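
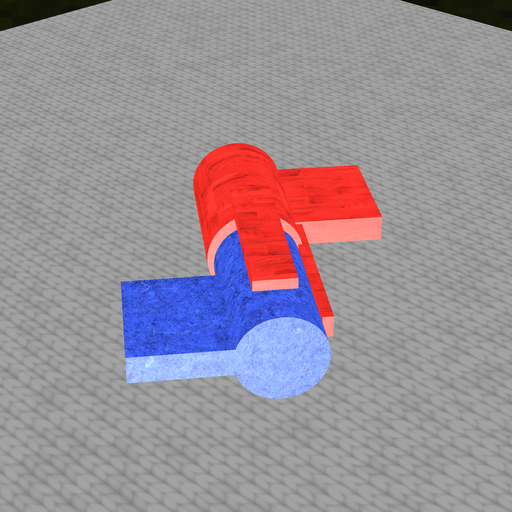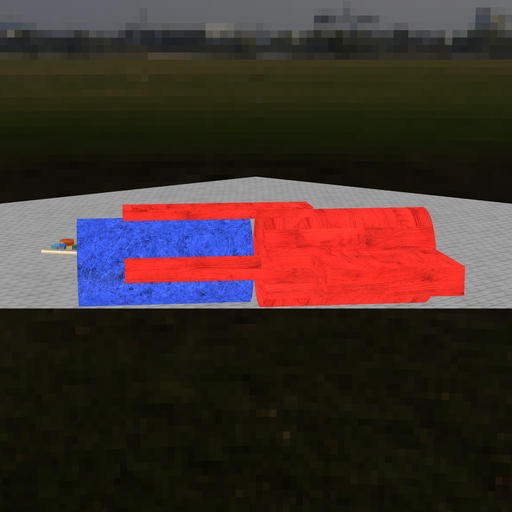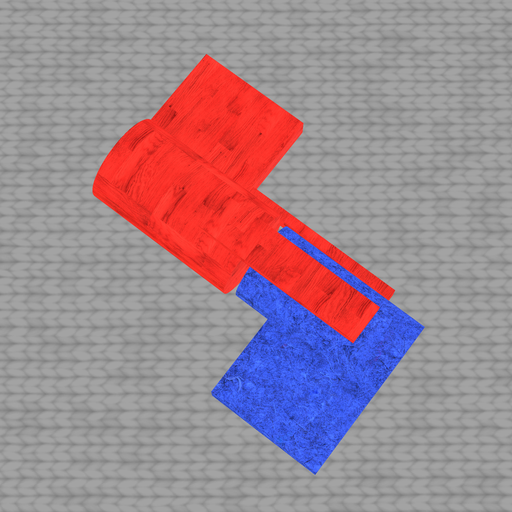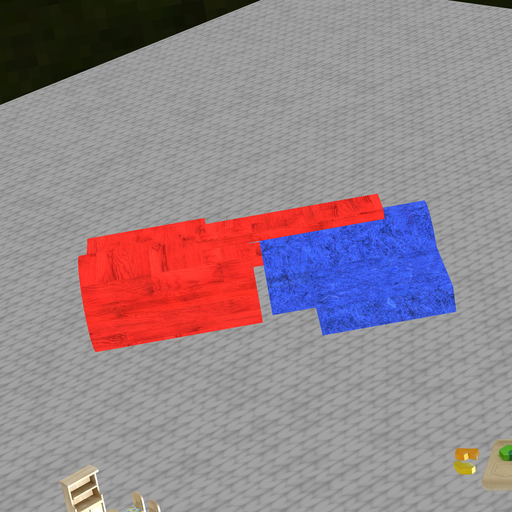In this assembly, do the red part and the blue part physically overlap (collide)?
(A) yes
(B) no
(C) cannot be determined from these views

(B) no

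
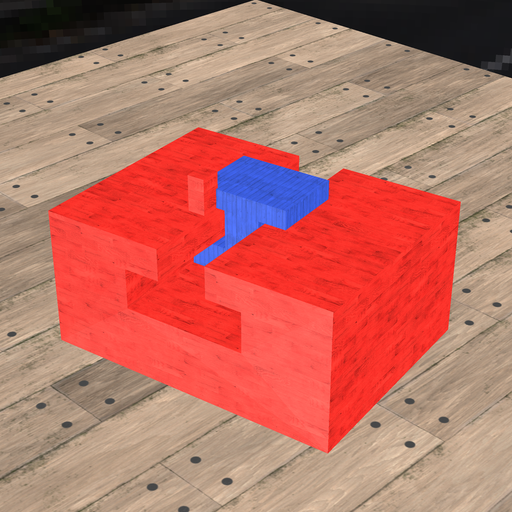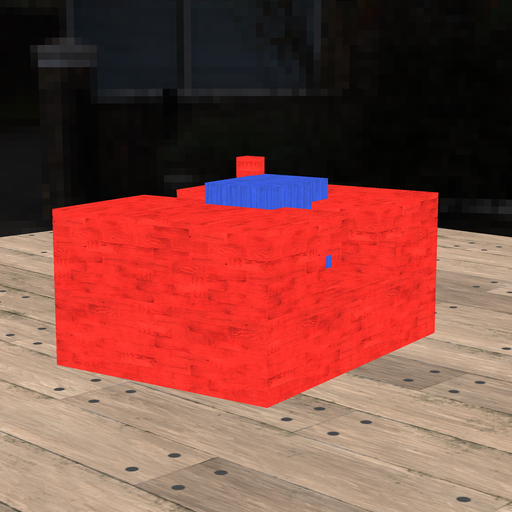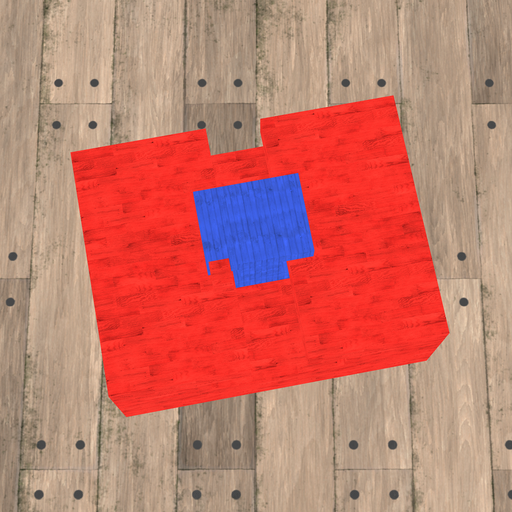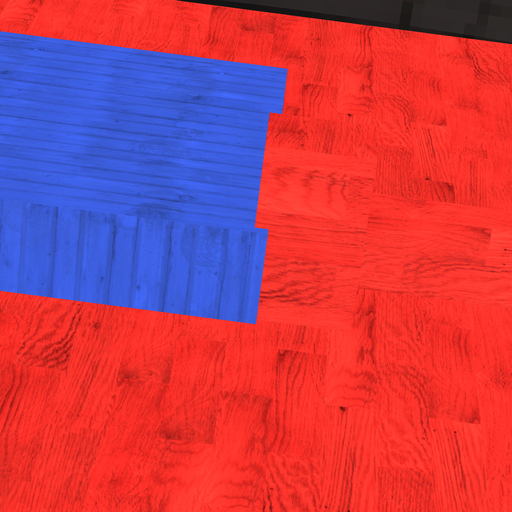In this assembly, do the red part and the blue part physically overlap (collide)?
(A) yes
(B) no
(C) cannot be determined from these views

(A) yes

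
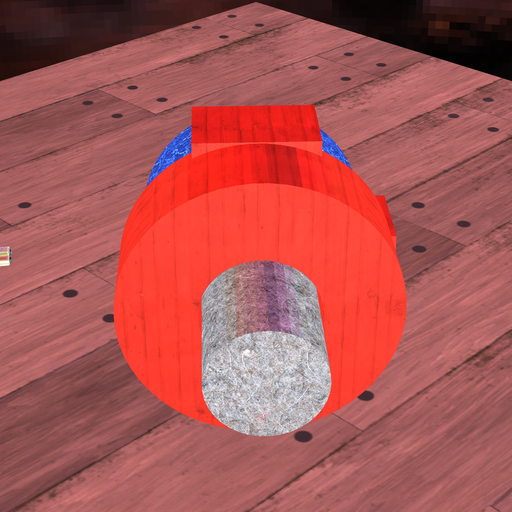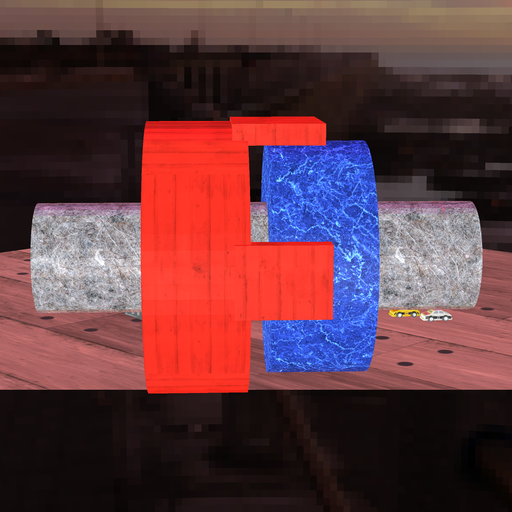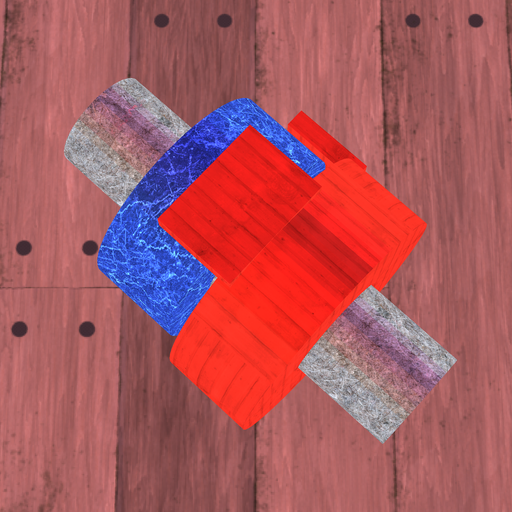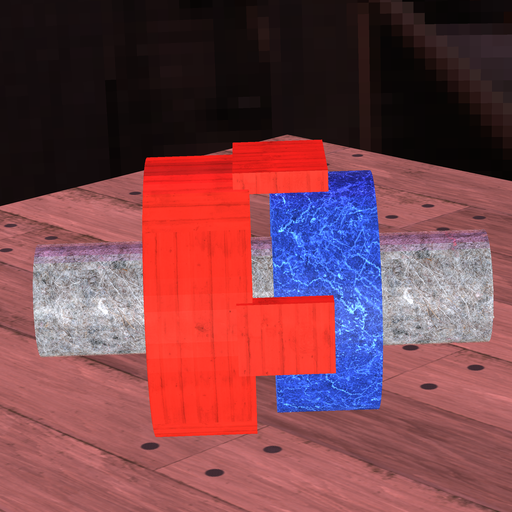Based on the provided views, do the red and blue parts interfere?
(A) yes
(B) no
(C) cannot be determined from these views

(B) no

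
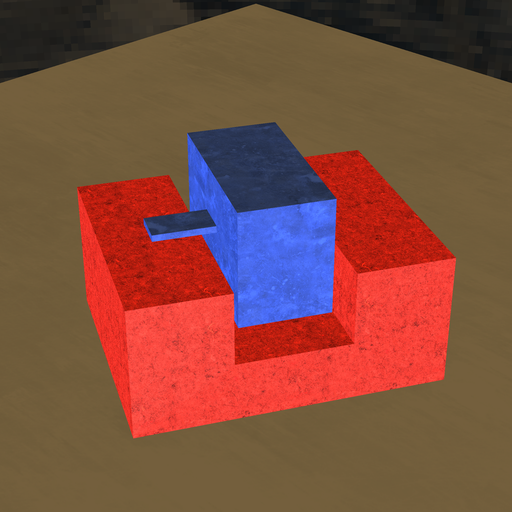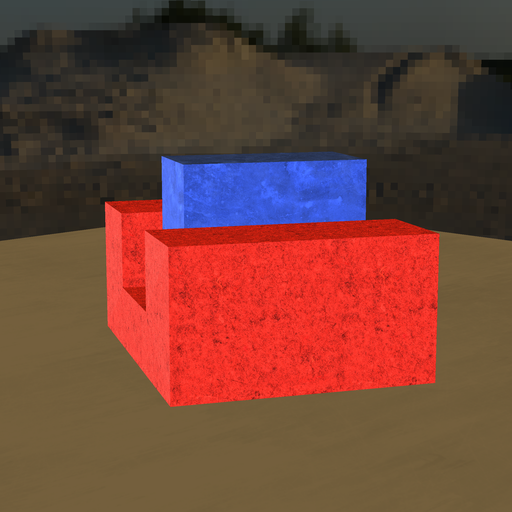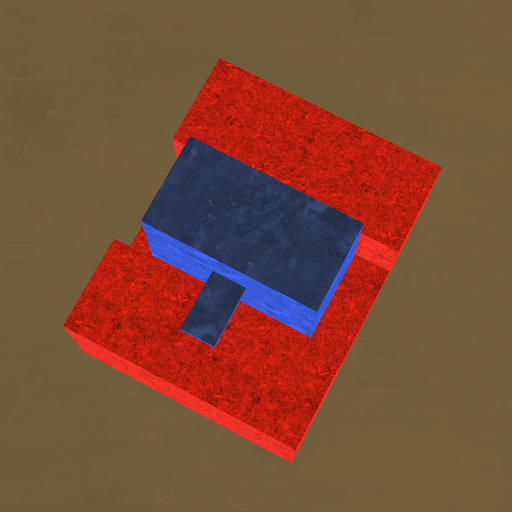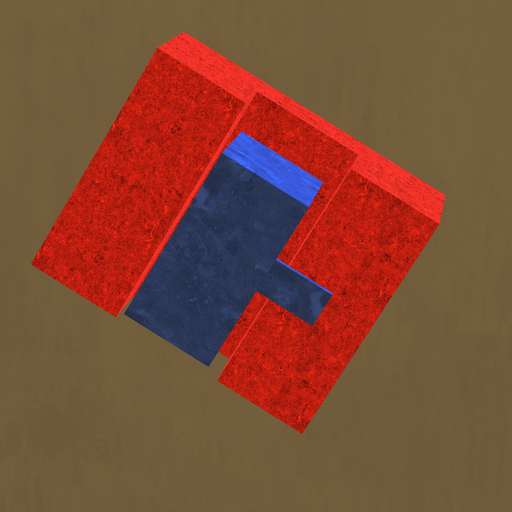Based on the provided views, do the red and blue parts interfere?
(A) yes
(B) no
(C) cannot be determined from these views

(B) no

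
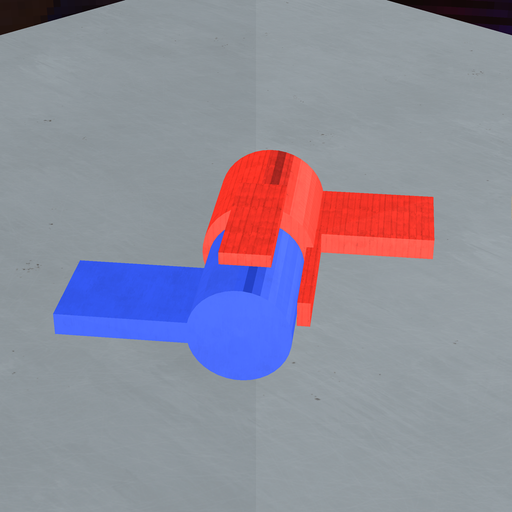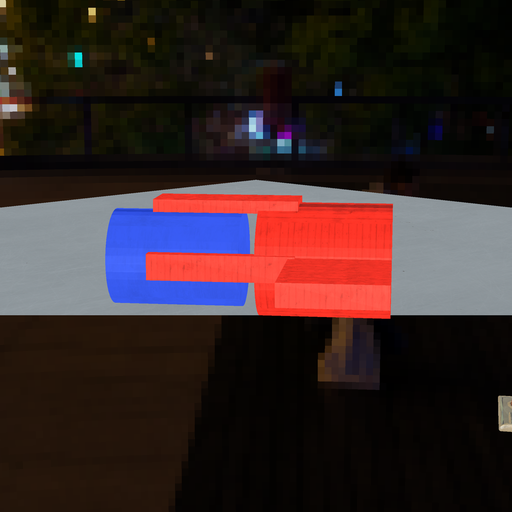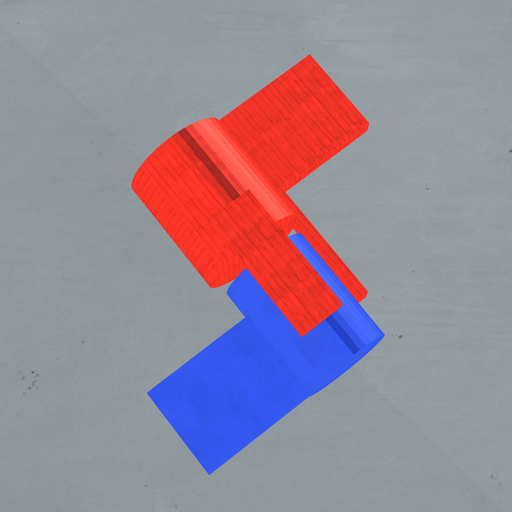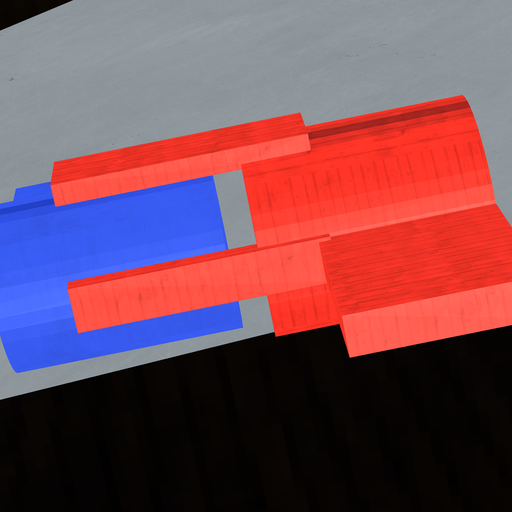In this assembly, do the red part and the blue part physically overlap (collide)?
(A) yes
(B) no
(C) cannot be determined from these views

(B) no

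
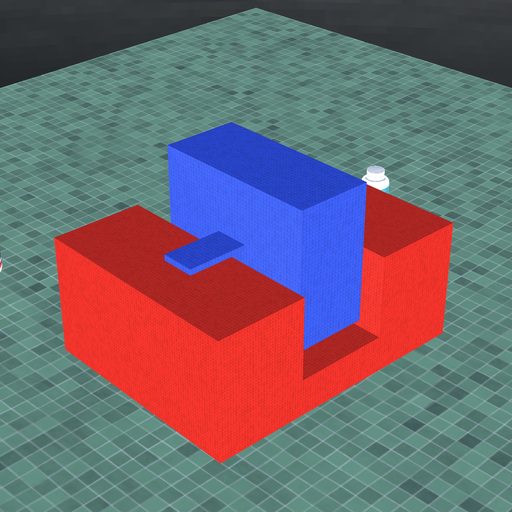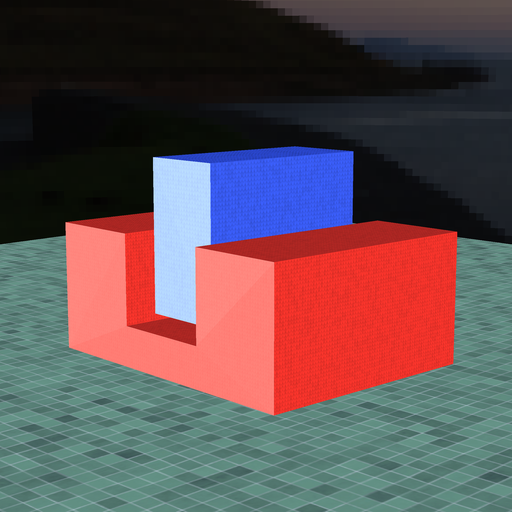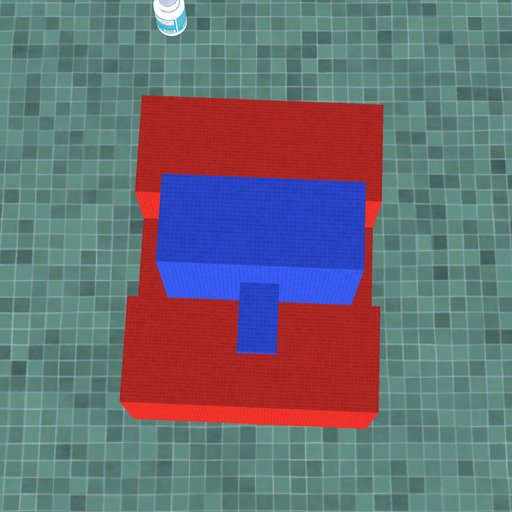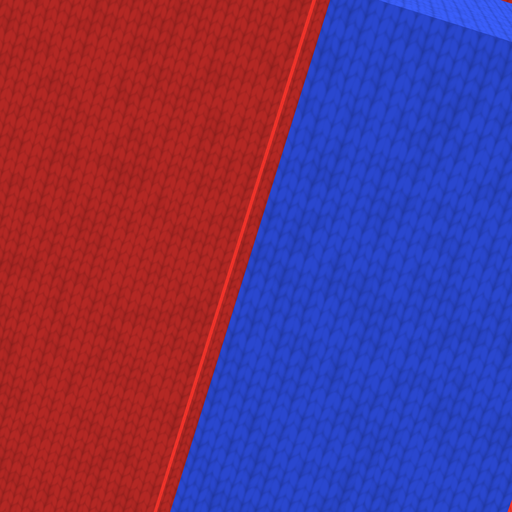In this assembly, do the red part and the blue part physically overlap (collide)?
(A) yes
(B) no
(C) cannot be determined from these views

(B) no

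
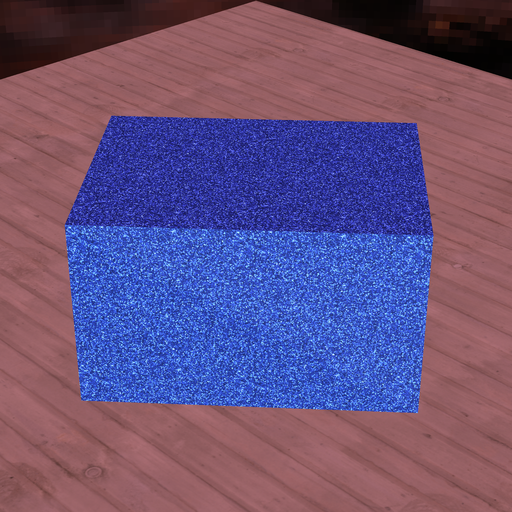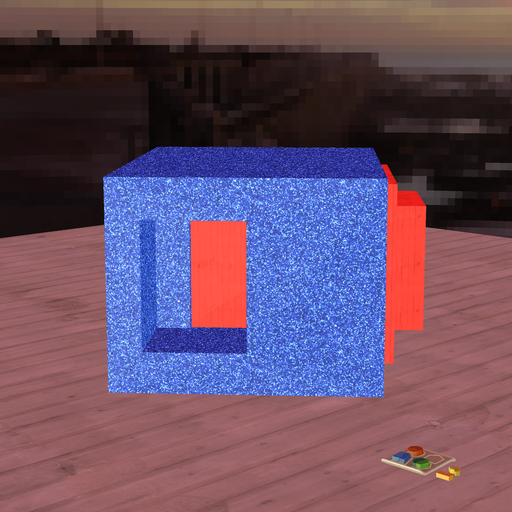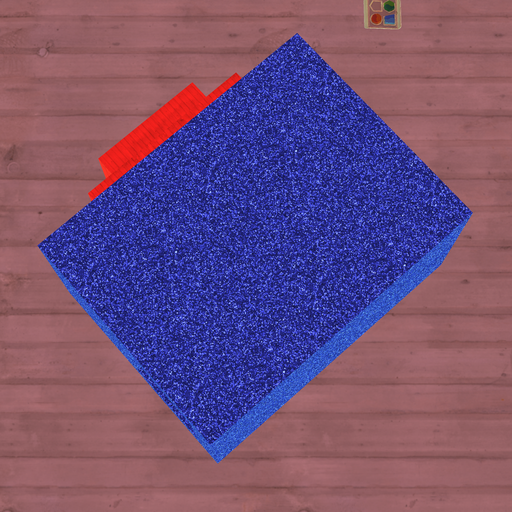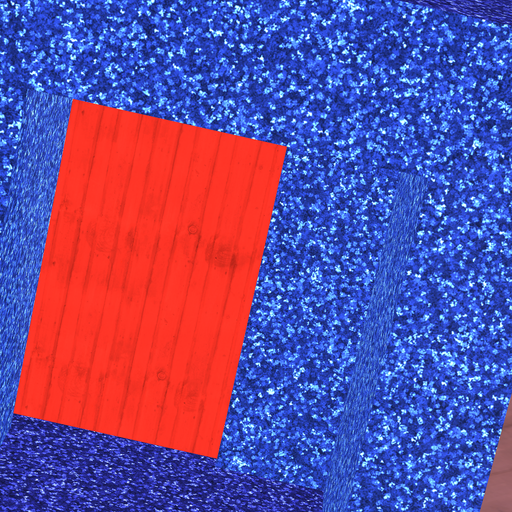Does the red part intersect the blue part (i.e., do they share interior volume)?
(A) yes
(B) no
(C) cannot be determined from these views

(A) yes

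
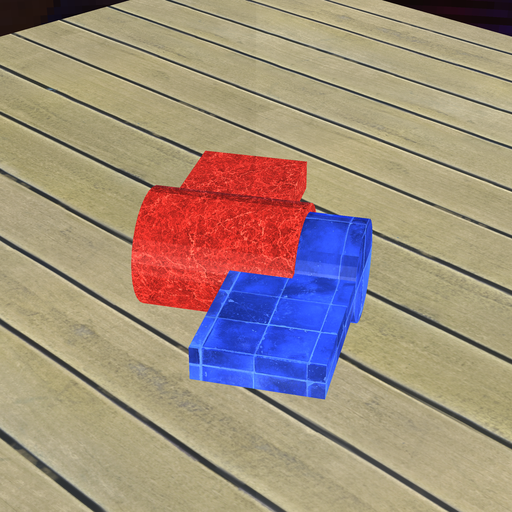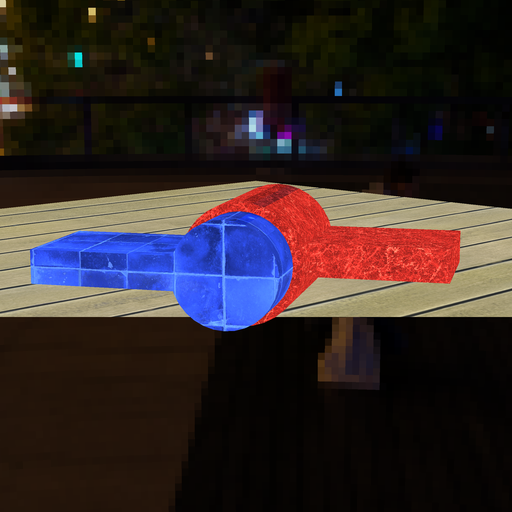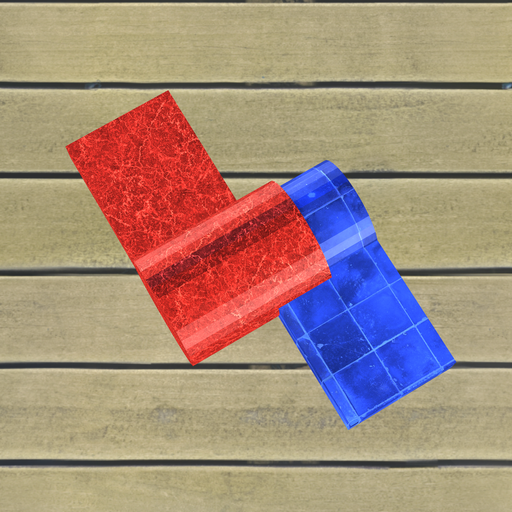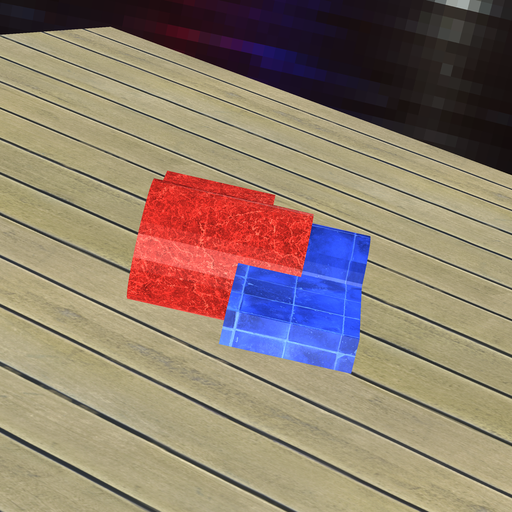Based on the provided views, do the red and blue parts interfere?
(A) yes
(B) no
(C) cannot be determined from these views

(A) yes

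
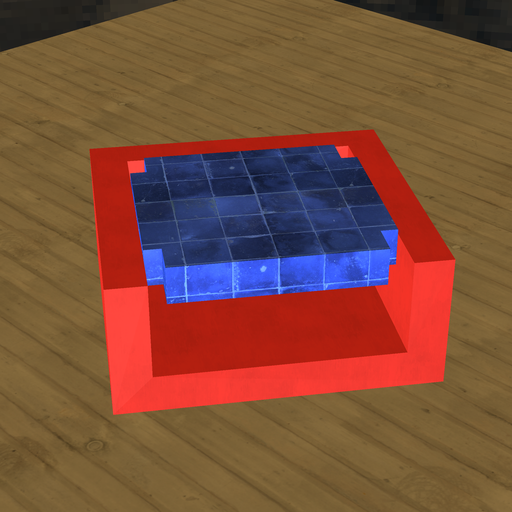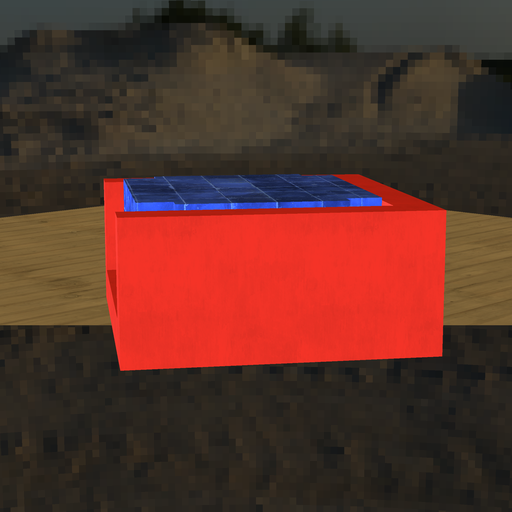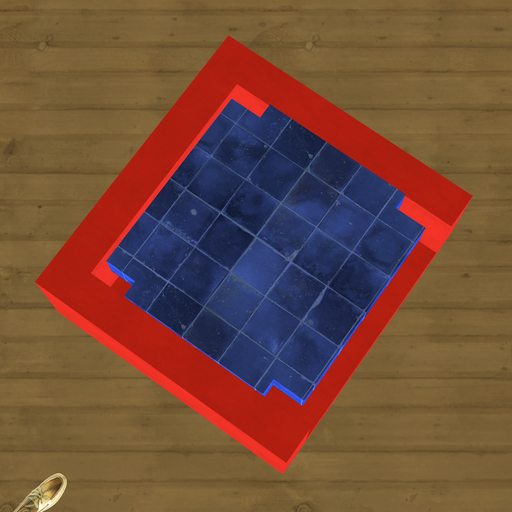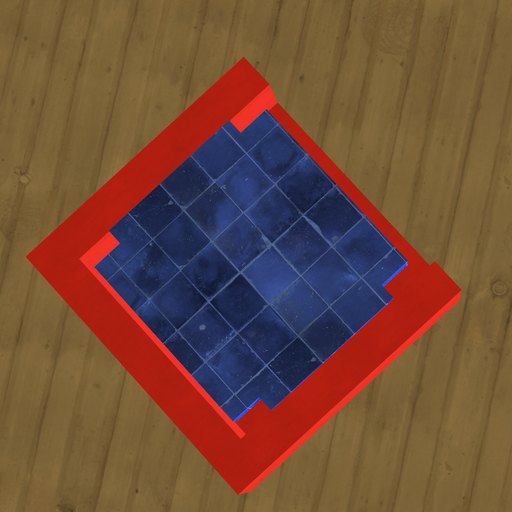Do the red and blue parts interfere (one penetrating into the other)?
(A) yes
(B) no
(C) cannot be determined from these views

(B) no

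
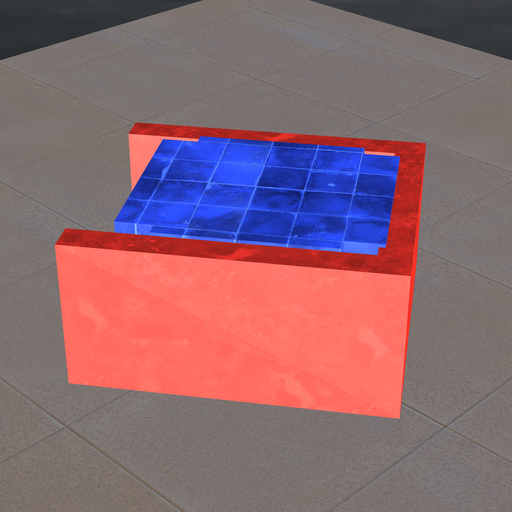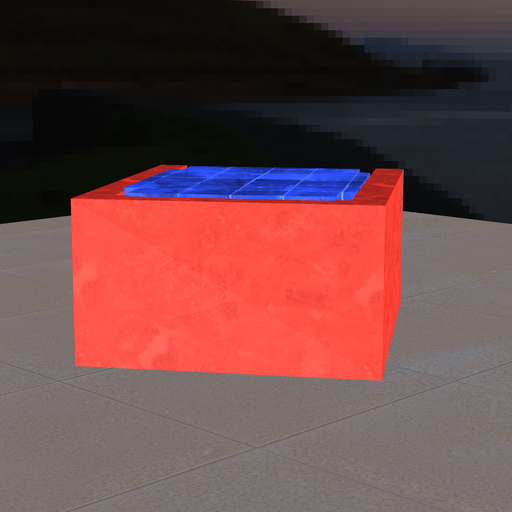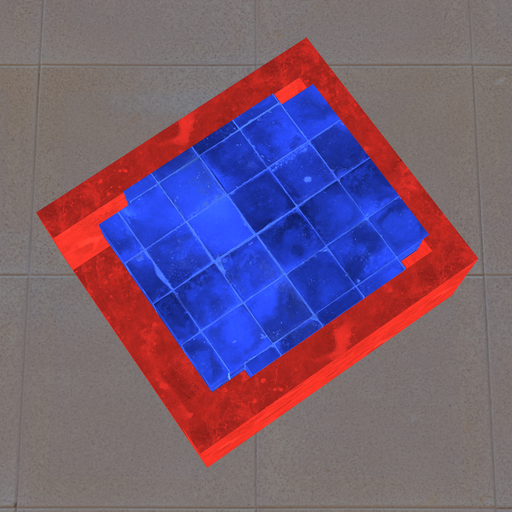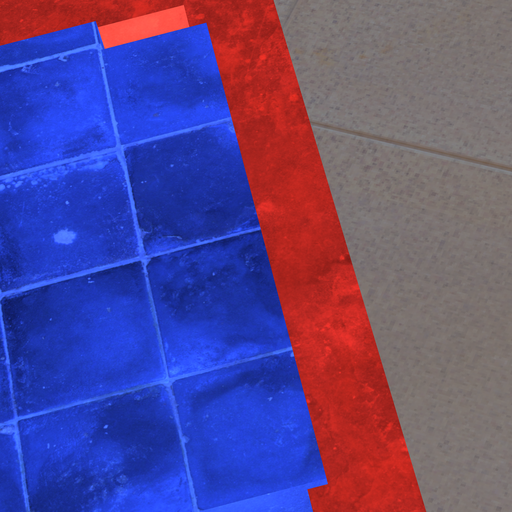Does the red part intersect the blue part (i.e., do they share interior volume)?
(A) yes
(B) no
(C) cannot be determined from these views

(A) yes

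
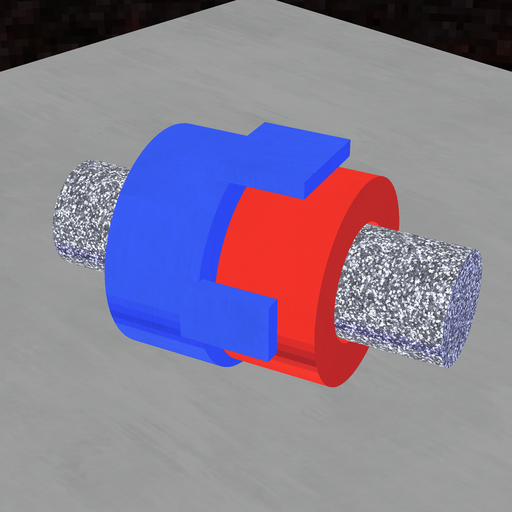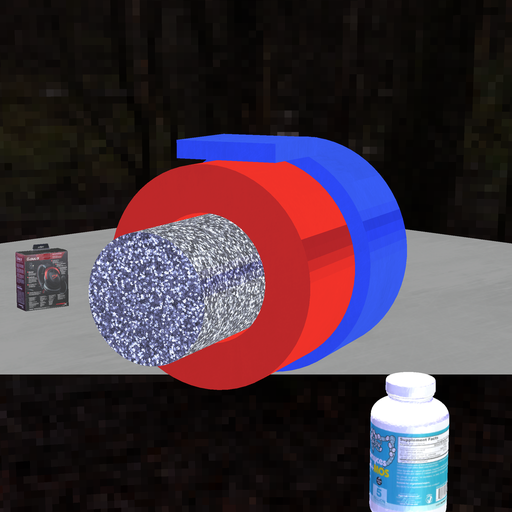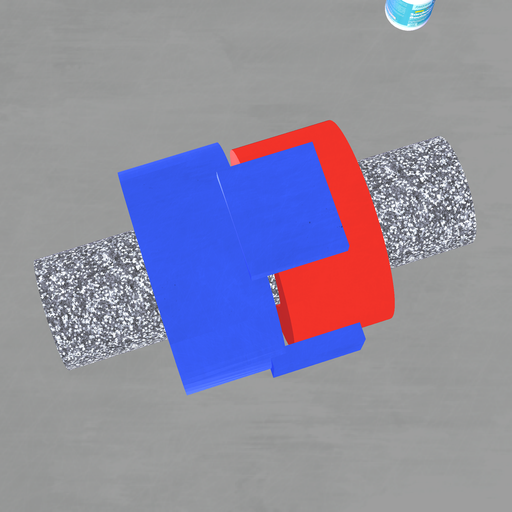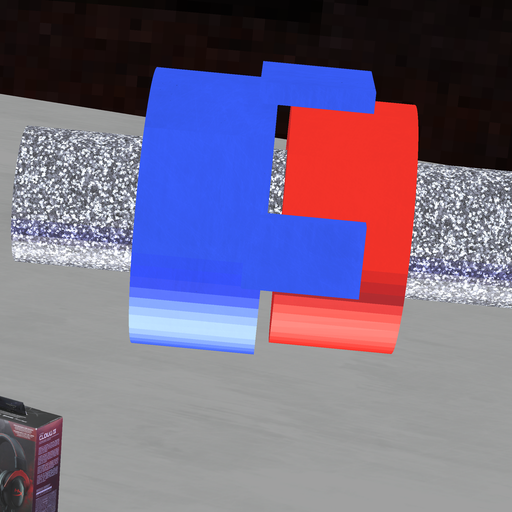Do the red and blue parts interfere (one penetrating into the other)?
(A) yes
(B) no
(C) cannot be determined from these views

(B) no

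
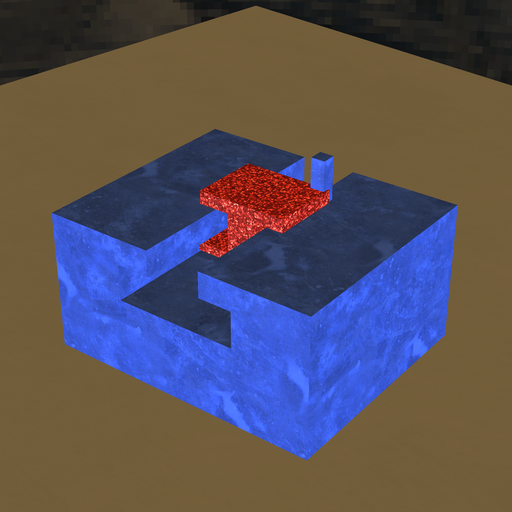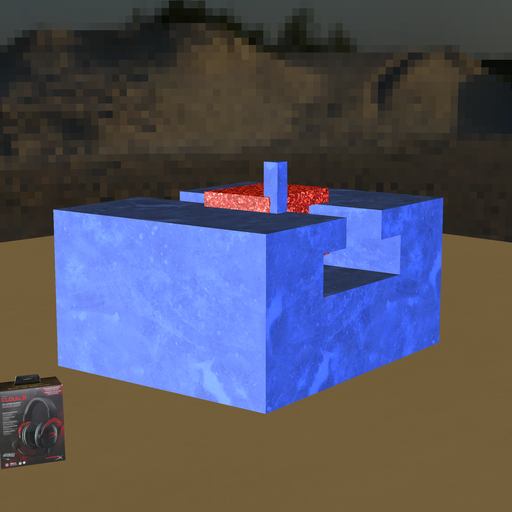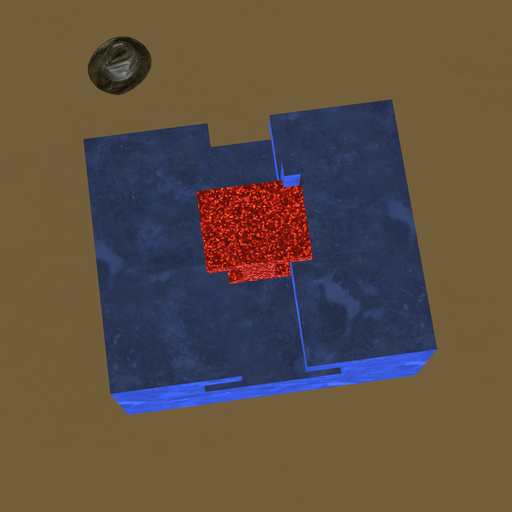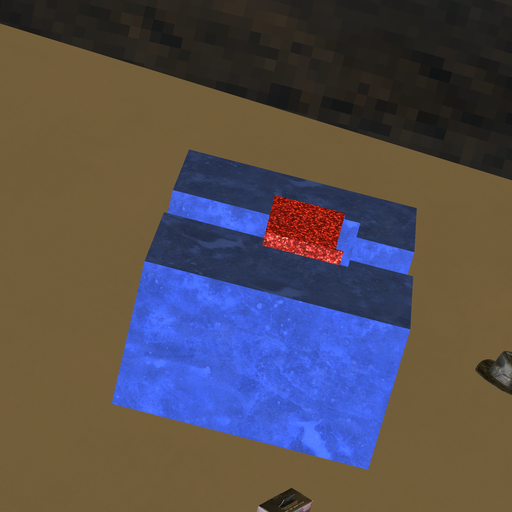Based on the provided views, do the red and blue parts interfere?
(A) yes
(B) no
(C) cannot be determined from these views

(A) yes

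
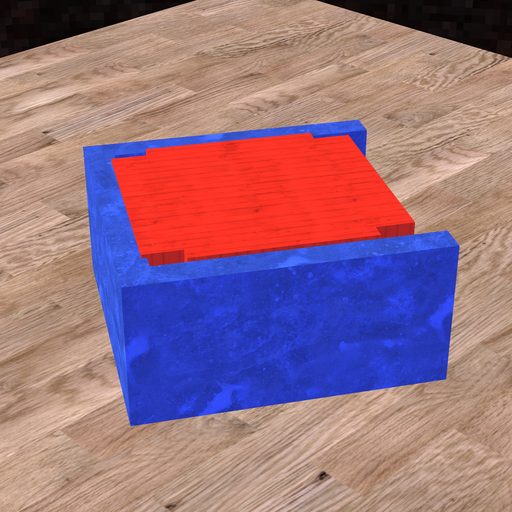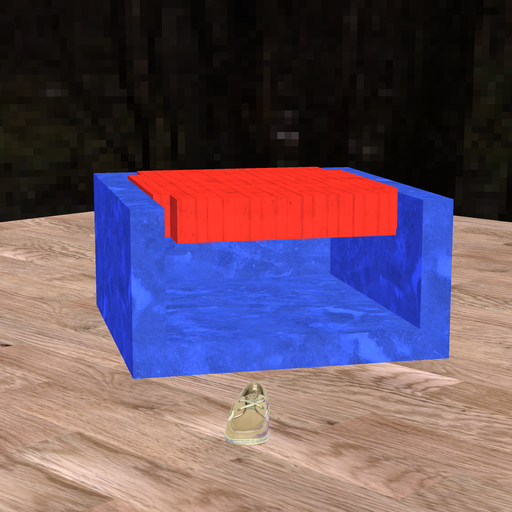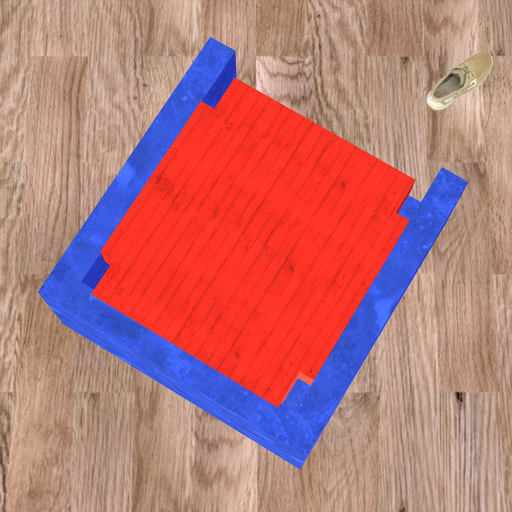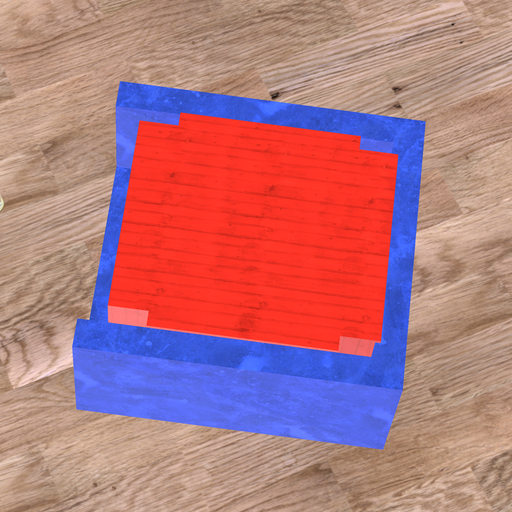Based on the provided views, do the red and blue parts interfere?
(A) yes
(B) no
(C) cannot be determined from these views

(A) yes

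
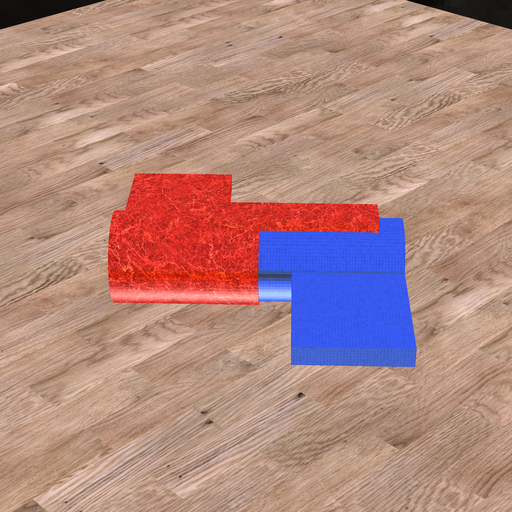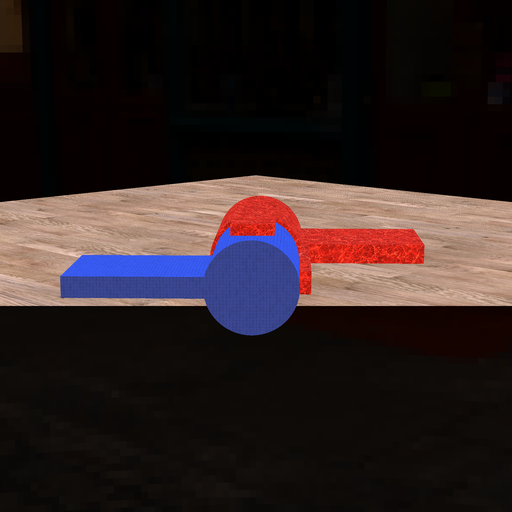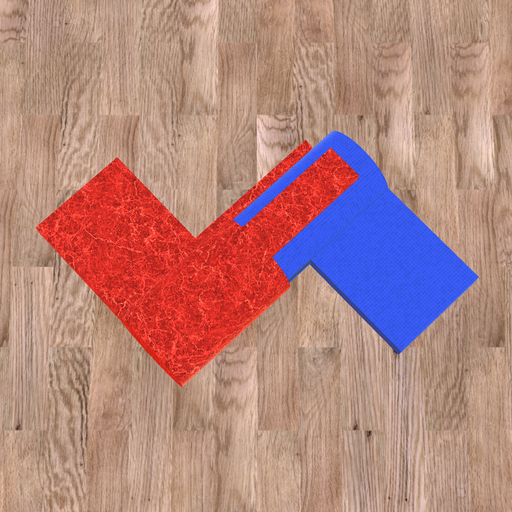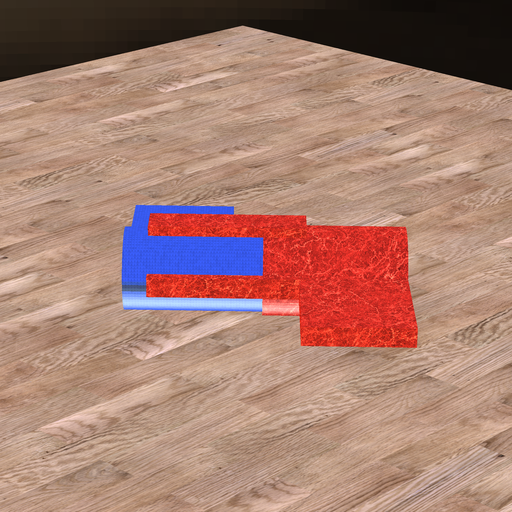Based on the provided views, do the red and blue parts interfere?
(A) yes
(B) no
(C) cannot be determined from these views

(A) yes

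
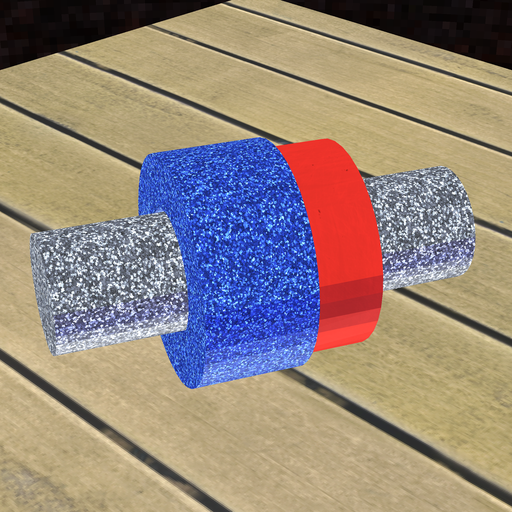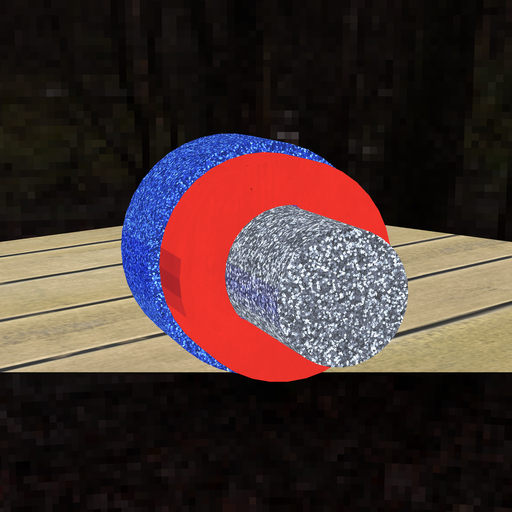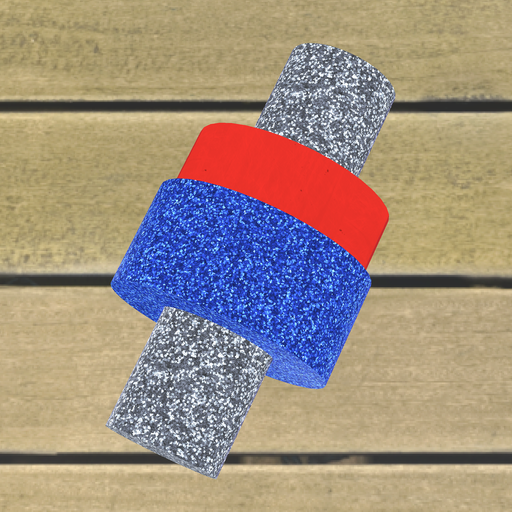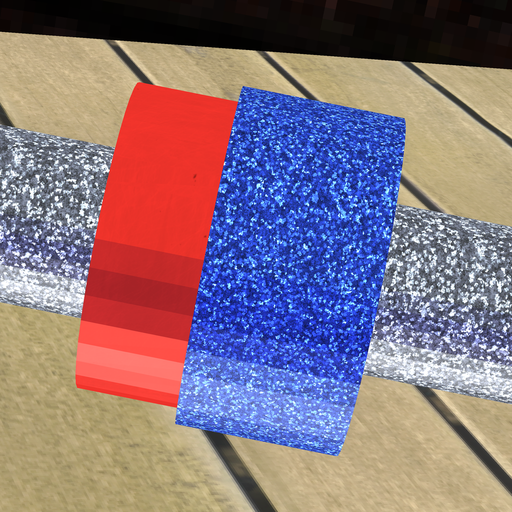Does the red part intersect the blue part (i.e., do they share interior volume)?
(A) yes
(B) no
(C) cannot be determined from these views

(A) yes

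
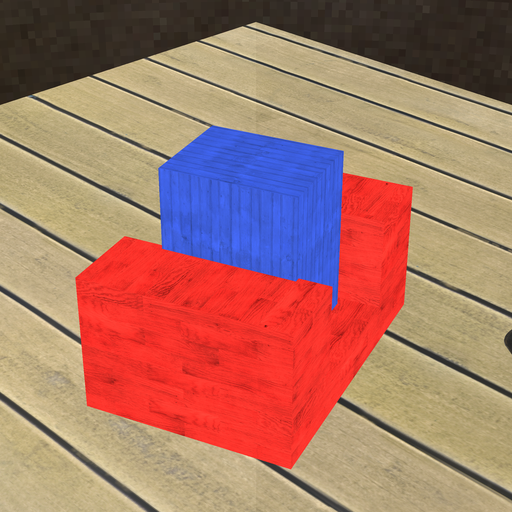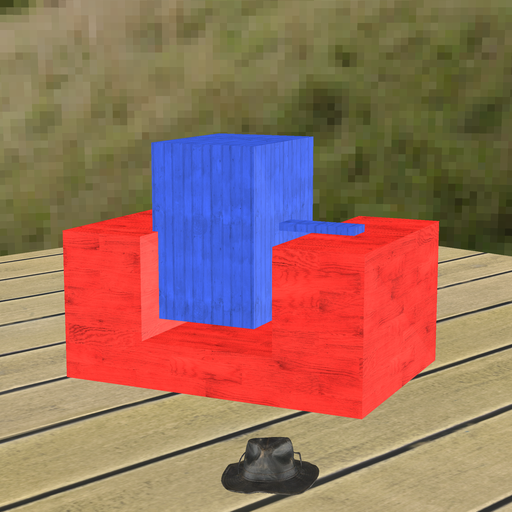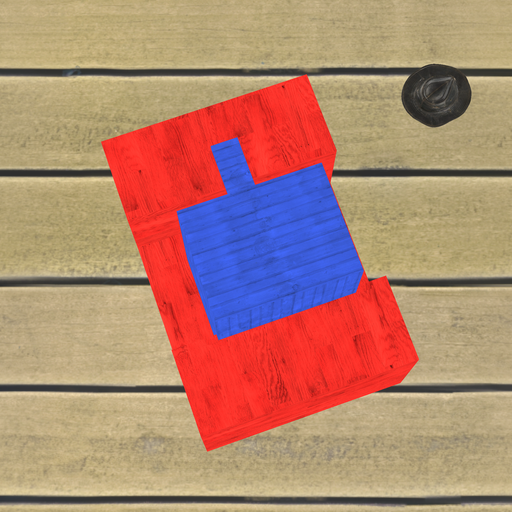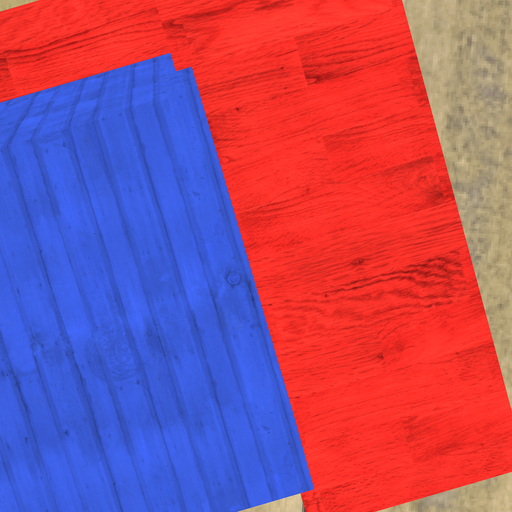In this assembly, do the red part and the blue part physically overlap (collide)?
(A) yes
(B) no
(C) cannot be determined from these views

(A) yes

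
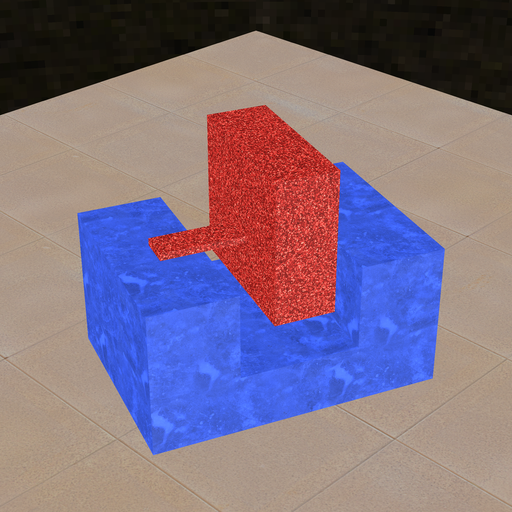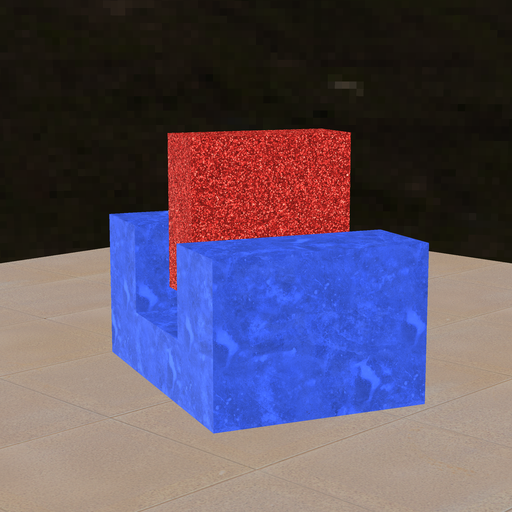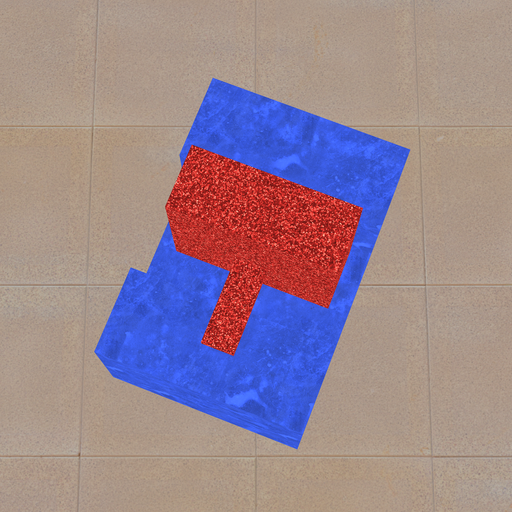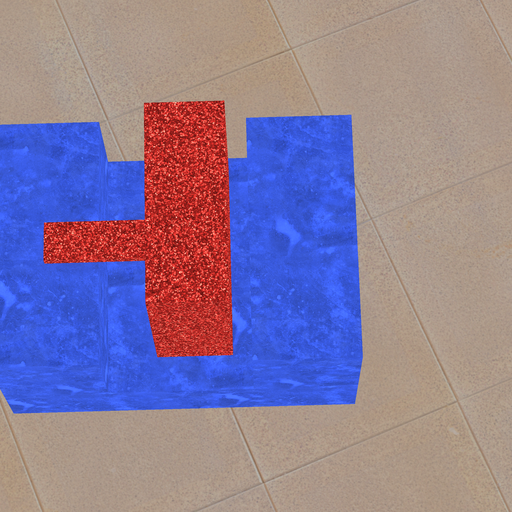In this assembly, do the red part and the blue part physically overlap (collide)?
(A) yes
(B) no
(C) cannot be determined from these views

(B) no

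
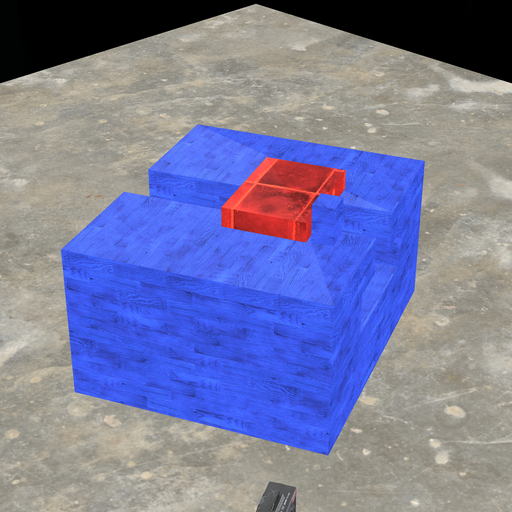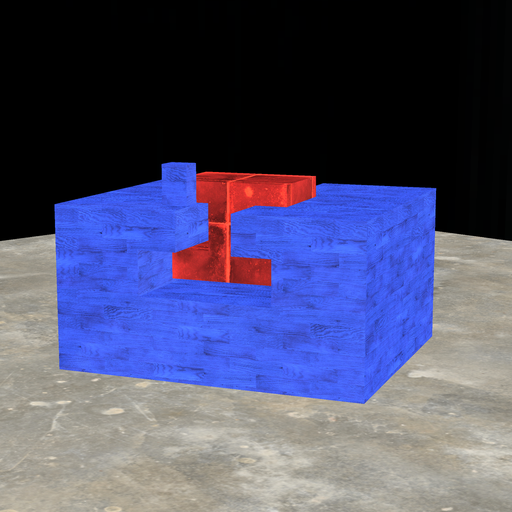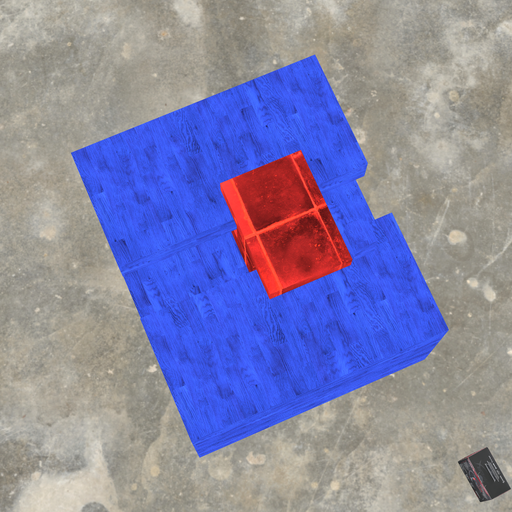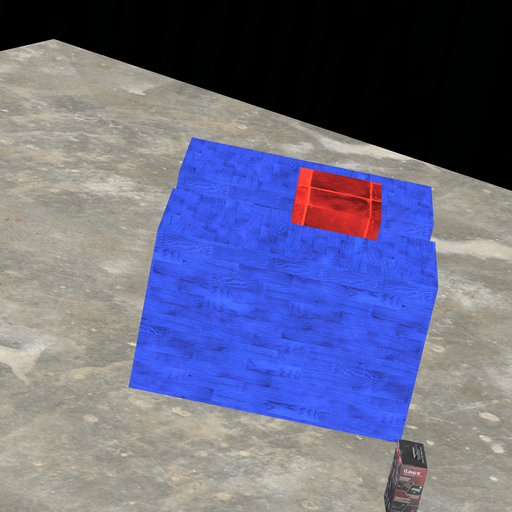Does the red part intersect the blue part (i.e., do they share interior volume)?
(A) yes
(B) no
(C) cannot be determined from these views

(B) no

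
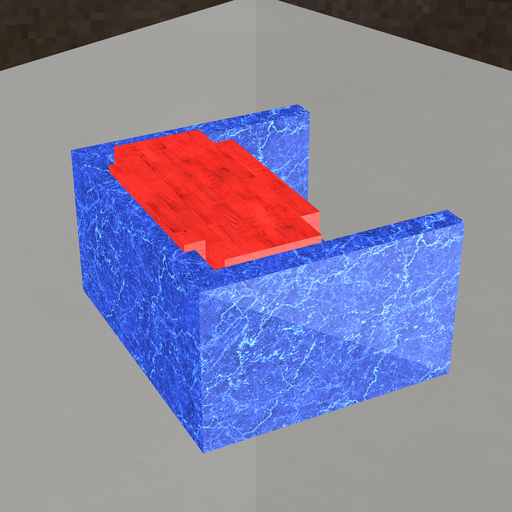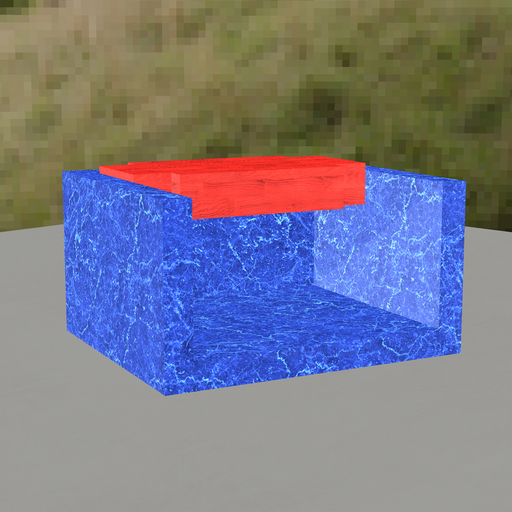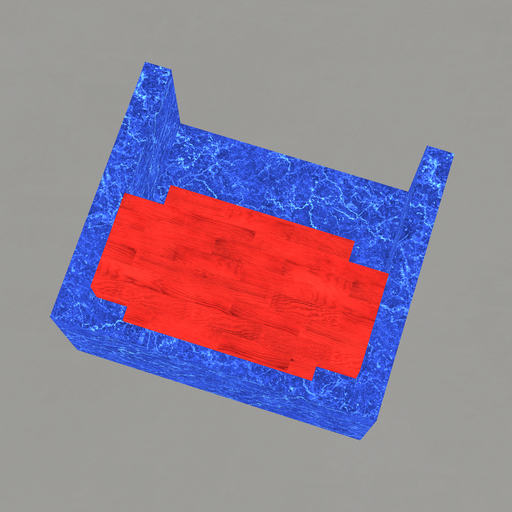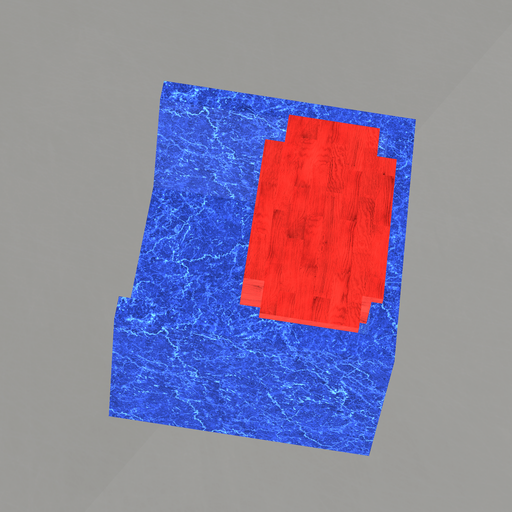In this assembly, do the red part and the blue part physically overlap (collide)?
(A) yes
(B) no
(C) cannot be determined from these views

(A) yes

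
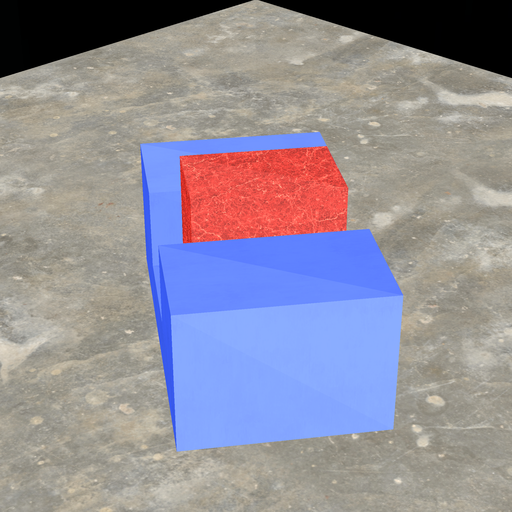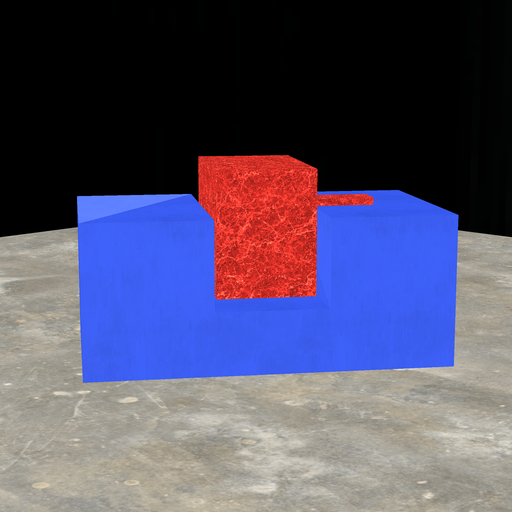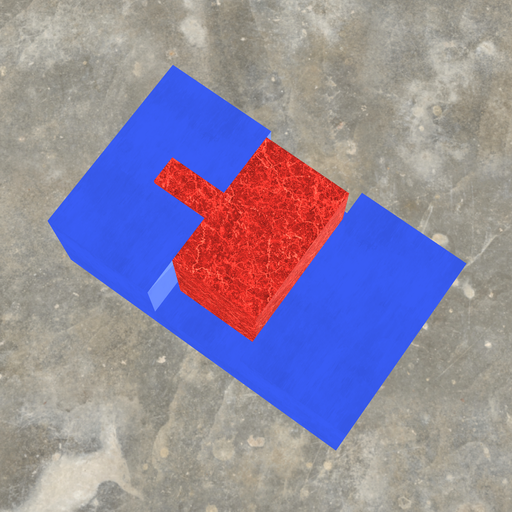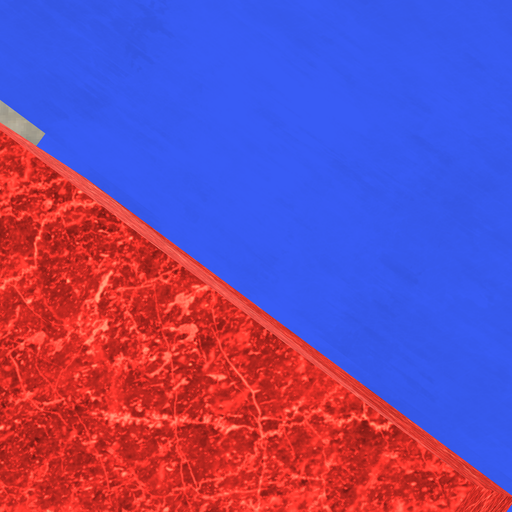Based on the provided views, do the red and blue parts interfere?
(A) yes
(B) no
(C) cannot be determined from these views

(B) no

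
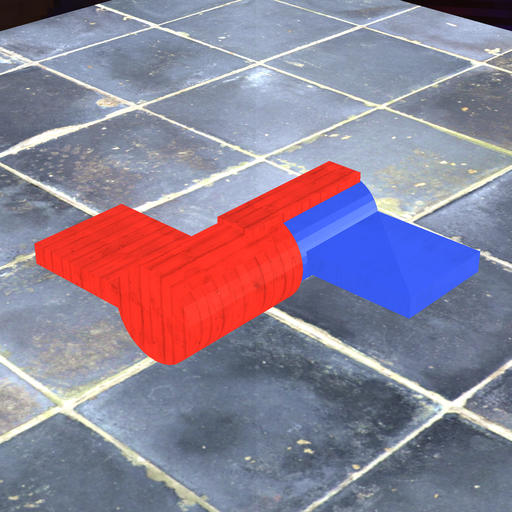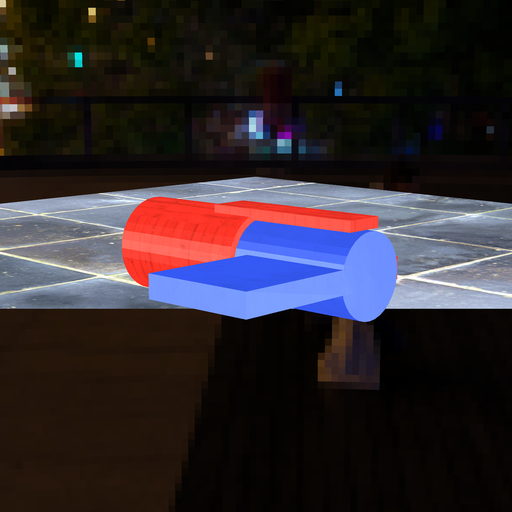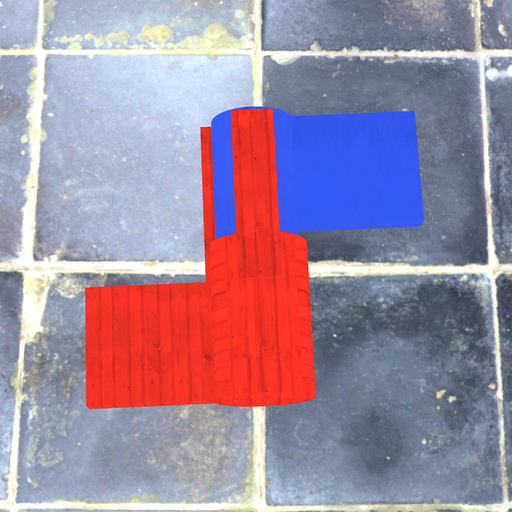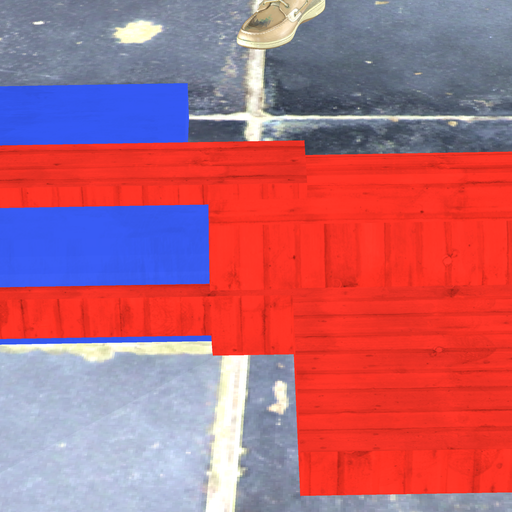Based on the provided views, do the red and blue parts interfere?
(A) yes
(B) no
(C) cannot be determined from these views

(A) yes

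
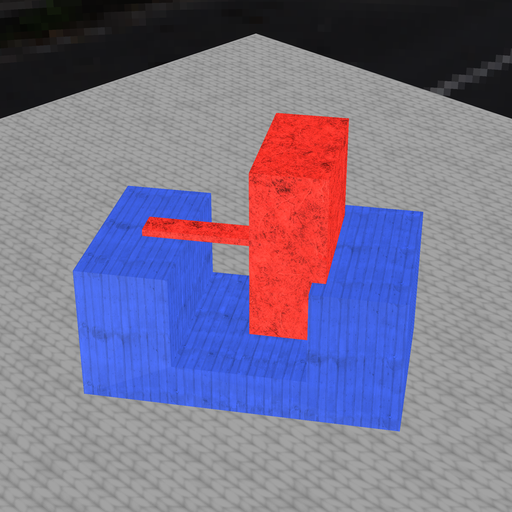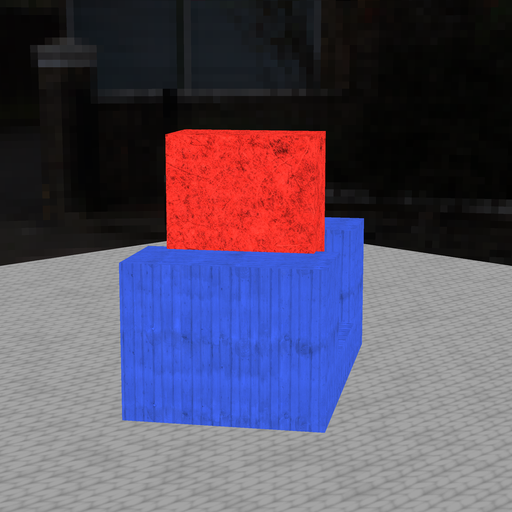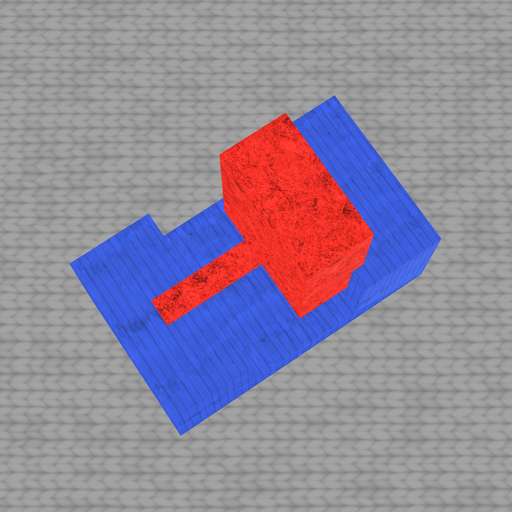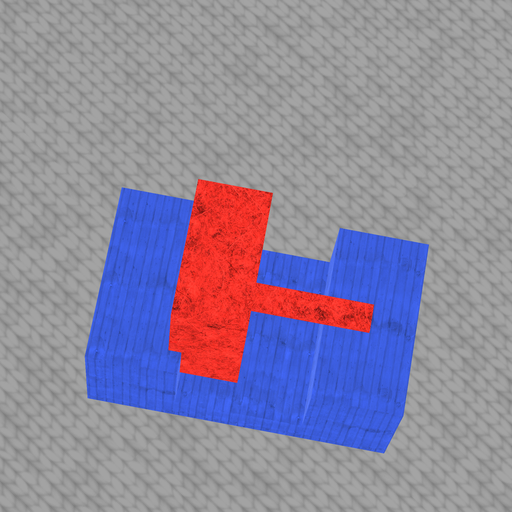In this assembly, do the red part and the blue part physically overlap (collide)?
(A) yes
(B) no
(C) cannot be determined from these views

(A) yes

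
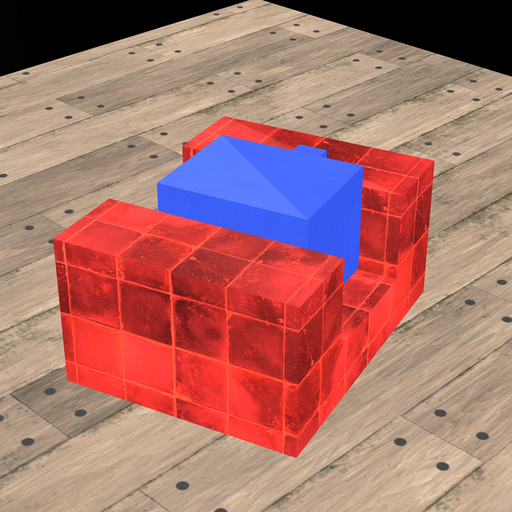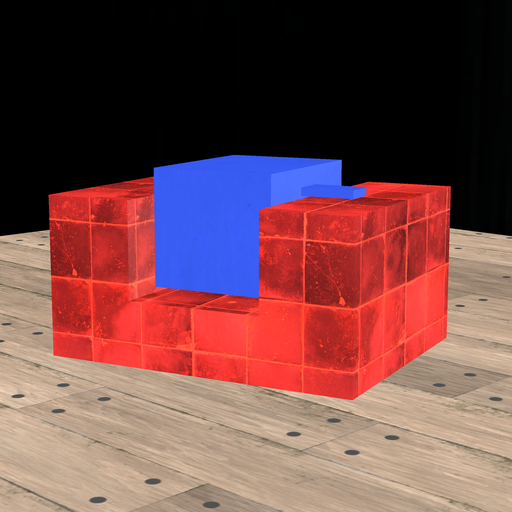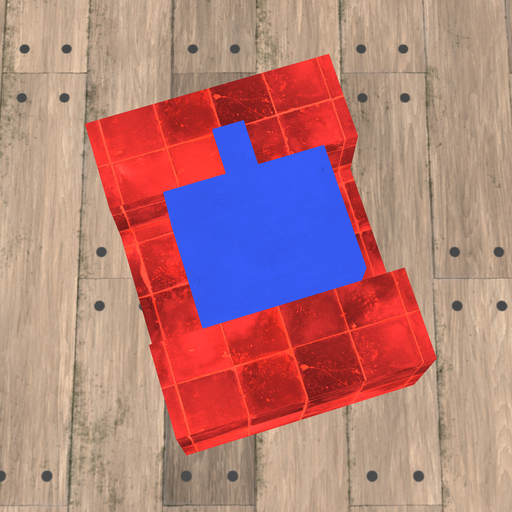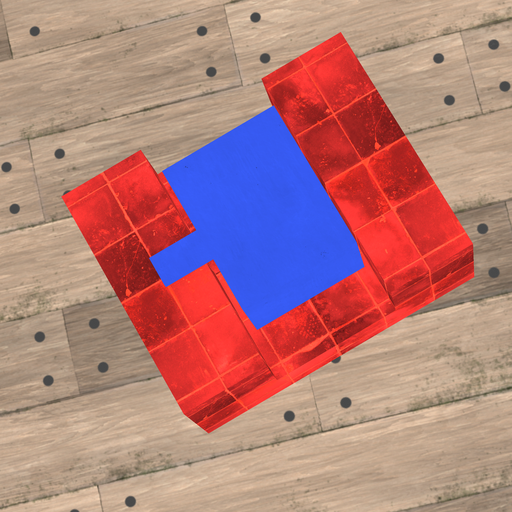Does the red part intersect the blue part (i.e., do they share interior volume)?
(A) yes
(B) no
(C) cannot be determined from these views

(B) no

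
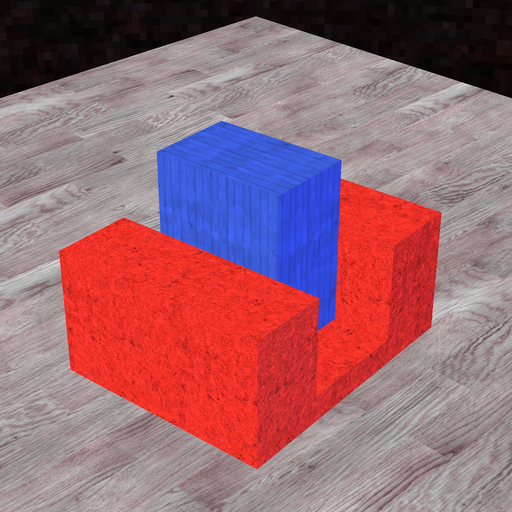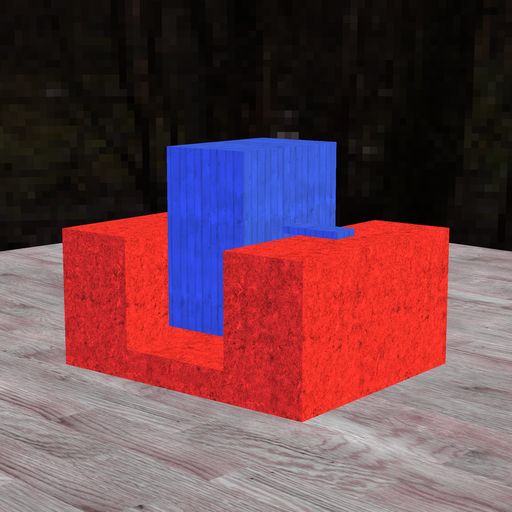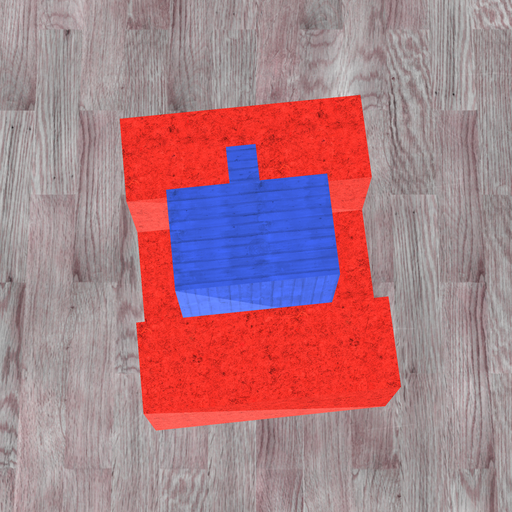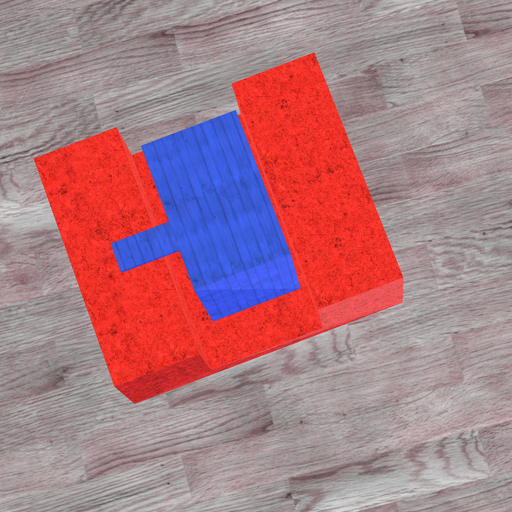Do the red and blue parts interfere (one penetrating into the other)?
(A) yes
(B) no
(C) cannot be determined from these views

(B) no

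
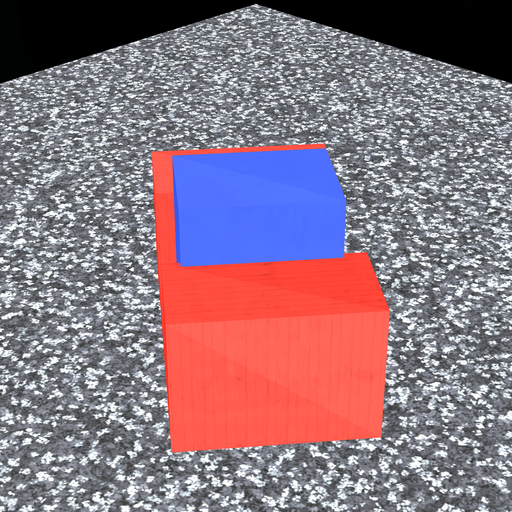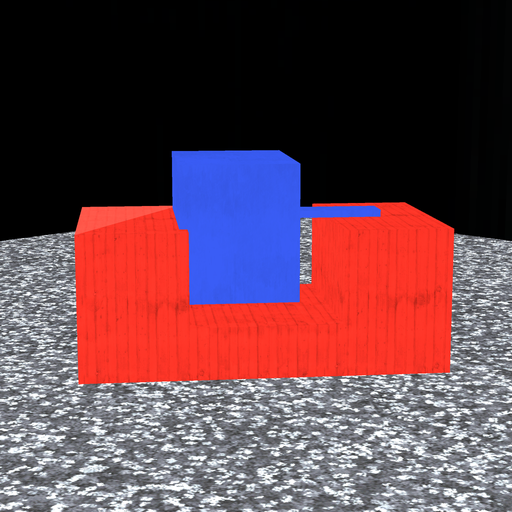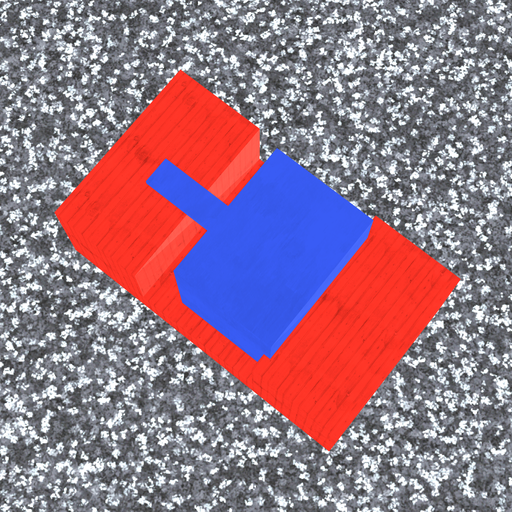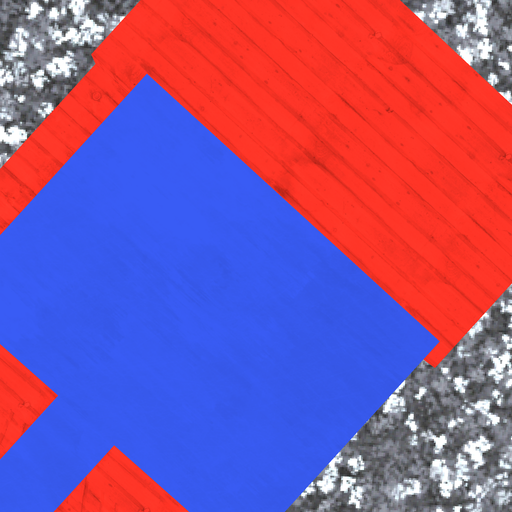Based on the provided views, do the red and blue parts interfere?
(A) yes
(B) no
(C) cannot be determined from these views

(A) yes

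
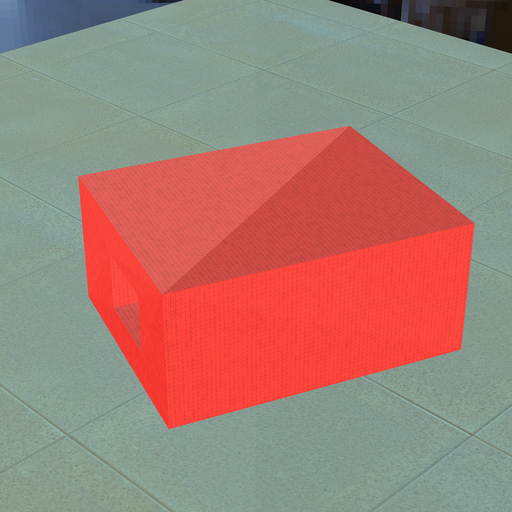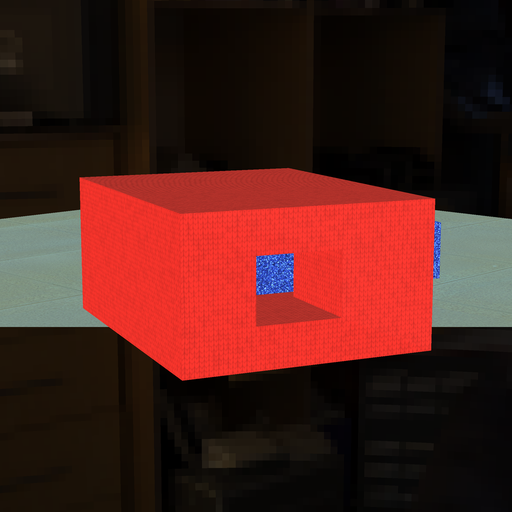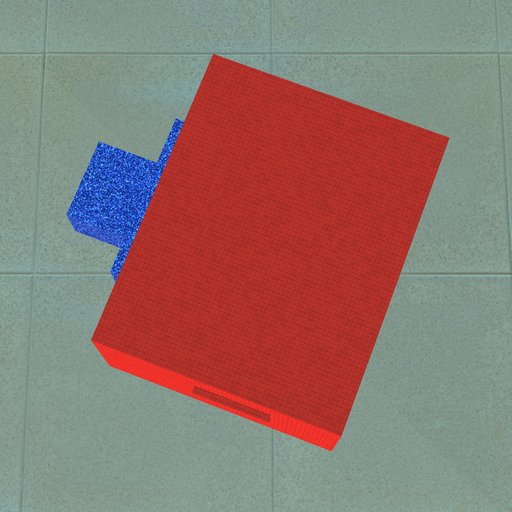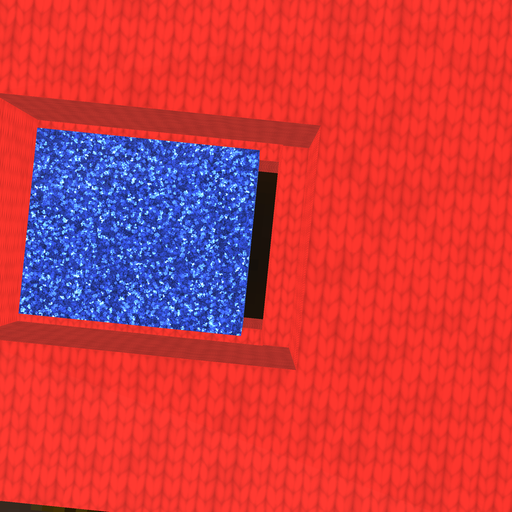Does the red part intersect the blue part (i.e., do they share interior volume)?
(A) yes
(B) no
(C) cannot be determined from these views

(B) no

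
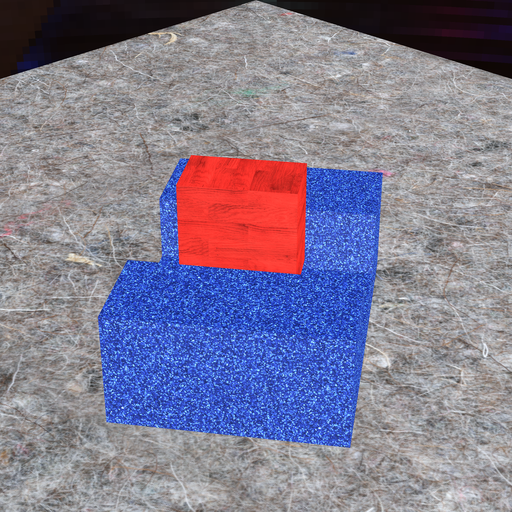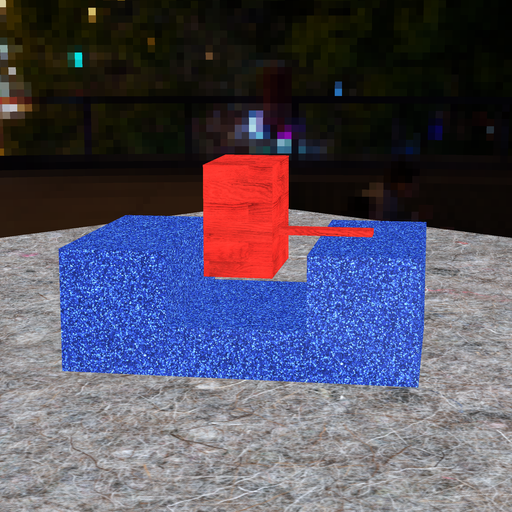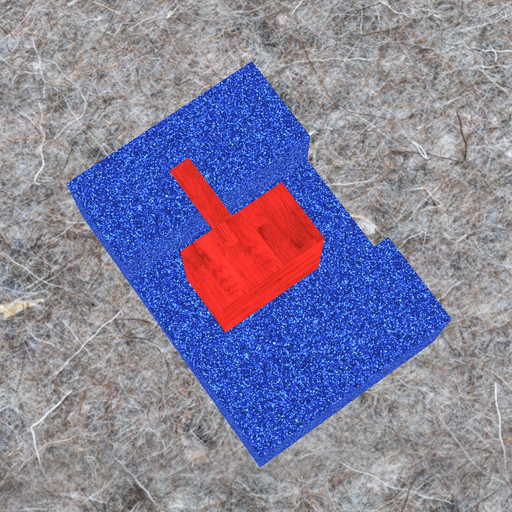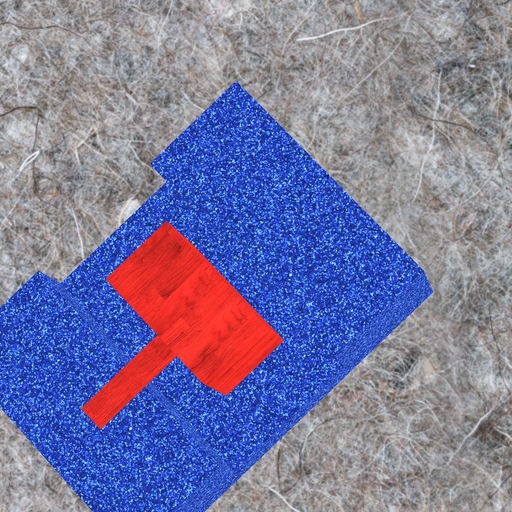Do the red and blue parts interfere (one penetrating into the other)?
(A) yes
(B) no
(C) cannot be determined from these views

(B) no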